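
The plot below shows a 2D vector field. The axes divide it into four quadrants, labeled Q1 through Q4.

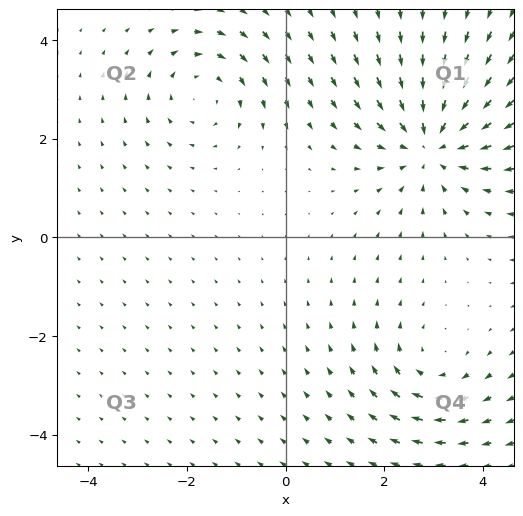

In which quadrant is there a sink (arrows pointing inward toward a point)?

The sink sits at approximately (3.0, 1.9), which lies in quadrant Q1. The divergence there is about -4, negative as expected for a sink.

Q1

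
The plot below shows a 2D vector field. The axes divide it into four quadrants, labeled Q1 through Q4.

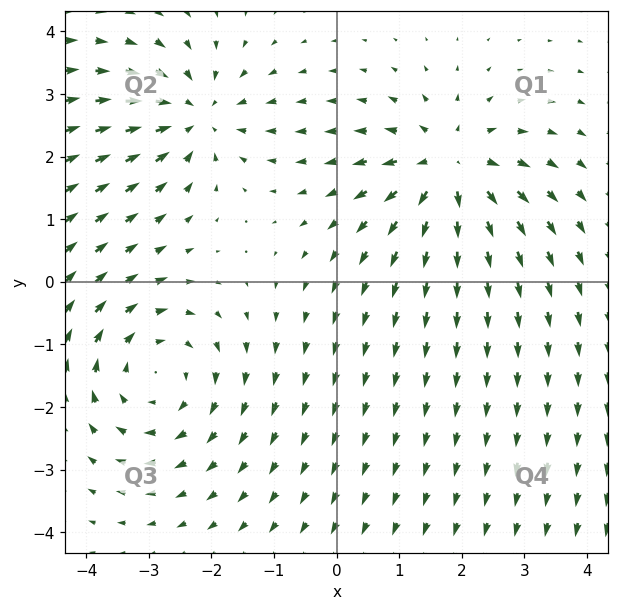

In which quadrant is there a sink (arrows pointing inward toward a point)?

Q2

The sink sits at approximately (-2.2, 2.6), which lies in quadrant Q2. The divergence there is about -3, negative as expected for a sink.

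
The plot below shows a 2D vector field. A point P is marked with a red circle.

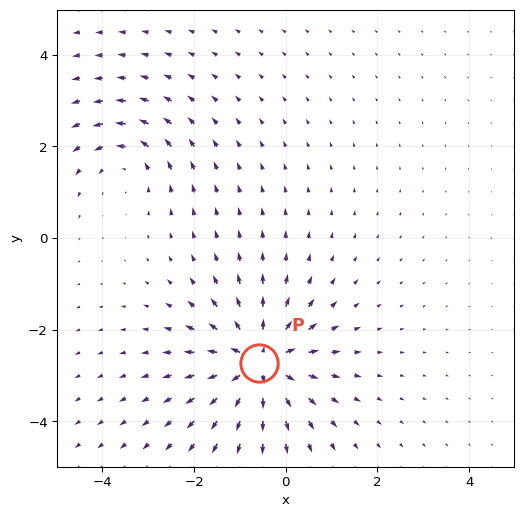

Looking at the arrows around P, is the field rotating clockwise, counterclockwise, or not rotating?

Near P at (-0.6, -2.7) the arrows show no circulation. The curl there is ≈0.

not rotating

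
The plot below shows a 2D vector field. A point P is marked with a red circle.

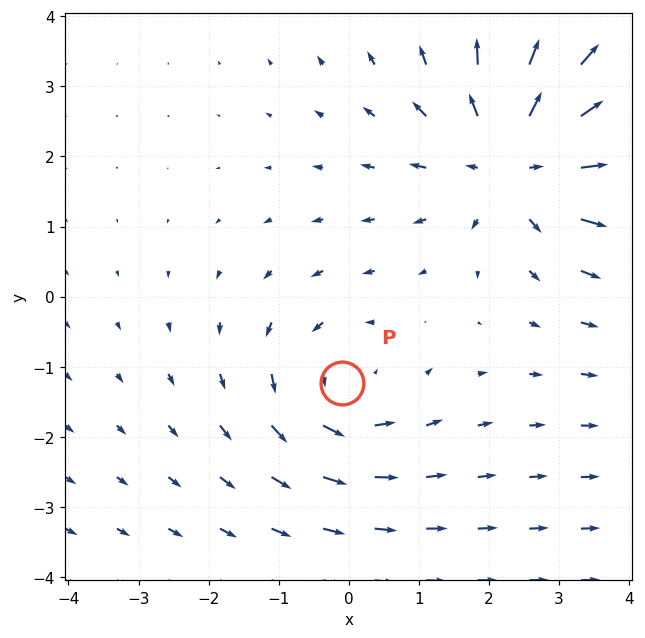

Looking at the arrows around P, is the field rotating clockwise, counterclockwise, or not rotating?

counterclockwise

Near P at (-0.1, -1.2) the arrows circulate counterclockwise. The curl (z-component) there is about +3; positive curl means counterclockwise rotation.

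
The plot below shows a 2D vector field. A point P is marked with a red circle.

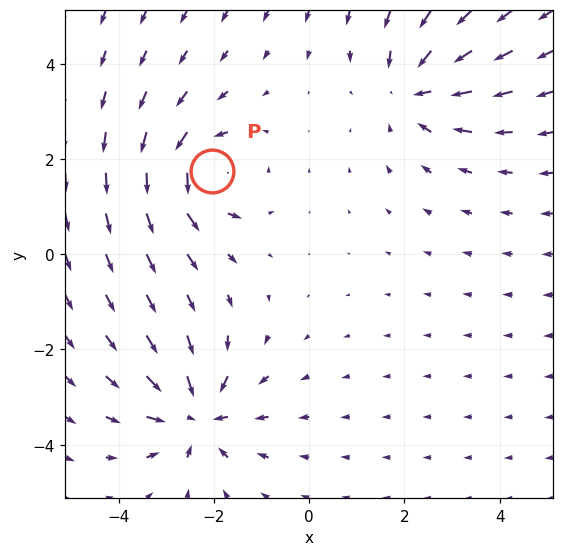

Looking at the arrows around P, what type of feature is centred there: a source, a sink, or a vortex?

At P (-2.0, 1.7) the arrows circulate counterclockwise. Divergence ≈0, curl about +6 — near-zero divergence with nonzero curl is a vortex.

vortex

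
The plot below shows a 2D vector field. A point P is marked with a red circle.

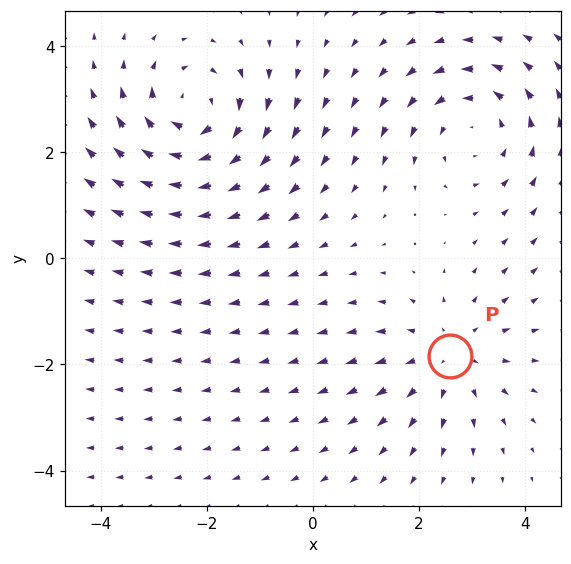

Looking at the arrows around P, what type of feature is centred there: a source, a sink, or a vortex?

source

At P (2.6, -1.8) the arrows spread outward. Divergence about +3, curl ≈0 — positive divergence with near-zero curl is a source.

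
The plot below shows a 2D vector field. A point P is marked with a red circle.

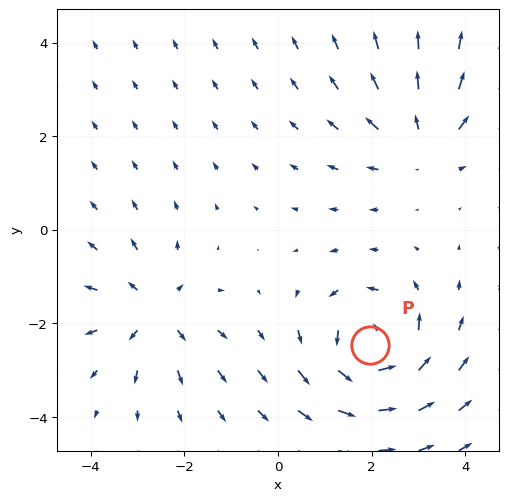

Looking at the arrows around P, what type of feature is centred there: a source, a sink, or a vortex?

At P (2.0, -2.5) the arrows circulate counterclockwise. Divergence ≈0, curl about +4 — near-zero divergence with nonzero curl is a vortex.

vortex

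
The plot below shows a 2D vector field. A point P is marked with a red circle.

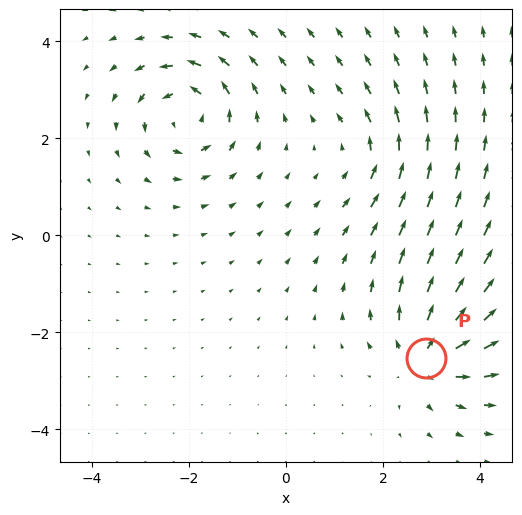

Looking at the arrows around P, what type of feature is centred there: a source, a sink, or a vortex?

At P (2.9, -2.5) the arrows spread outward. Divergence about +5, curl ≈0 — positive divergence with near-zero curl is a source.

source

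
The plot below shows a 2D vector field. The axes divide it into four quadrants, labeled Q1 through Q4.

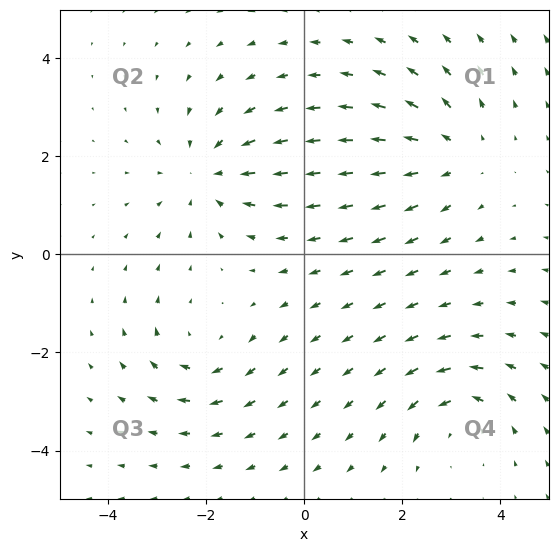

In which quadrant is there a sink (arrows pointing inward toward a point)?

Q2

The sink sits at approximately (-1.9, 1.6), which lies in quadrant Q2. The divergence there is about -4, negative as expected for a sink.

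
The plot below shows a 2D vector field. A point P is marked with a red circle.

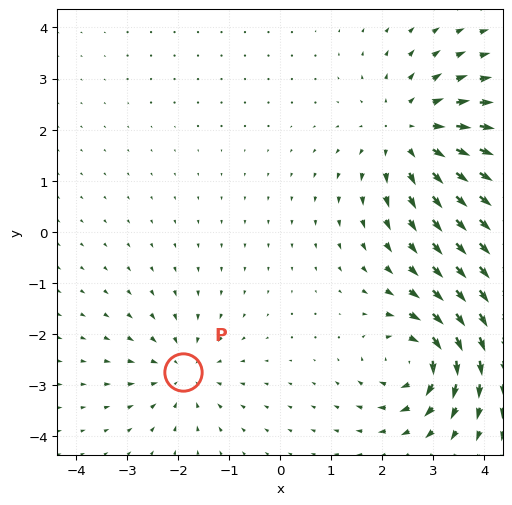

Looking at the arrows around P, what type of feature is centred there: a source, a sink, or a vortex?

At P (-1.9, -2.7) the arrows converge inward. Divergence about -3, curl ≈0 — negative divergence with near-zero curl is a sink.

sink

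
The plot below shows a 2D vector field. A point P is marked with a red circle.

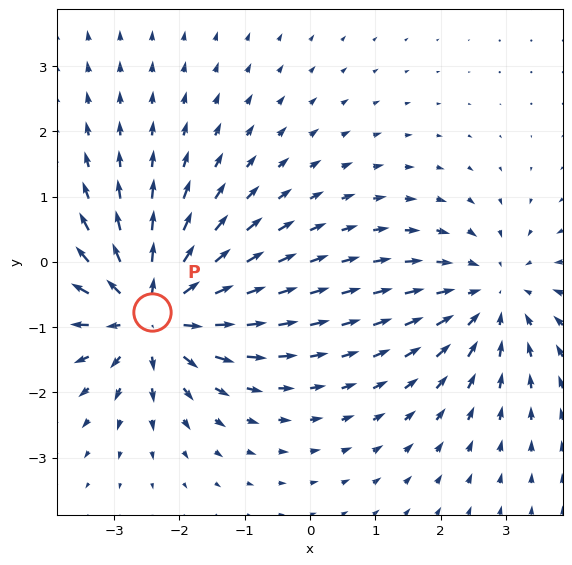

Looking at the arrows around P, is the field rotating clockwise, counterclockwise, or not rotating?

Near P at (-2.4, -0.8) the arrows show no circulation. The curl there is ≈0.

not rotating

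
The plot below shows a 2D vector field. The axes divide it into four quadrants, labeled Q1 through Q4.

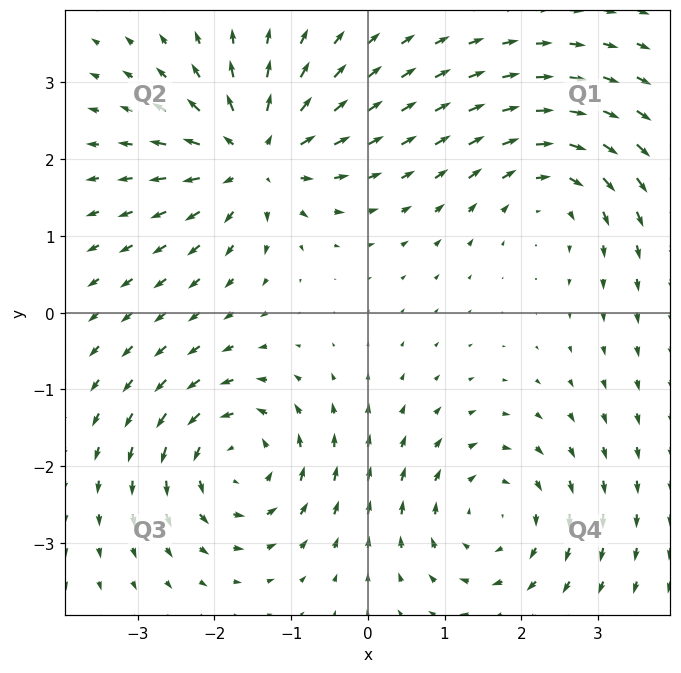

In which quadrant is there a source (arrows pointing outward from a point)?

The source sits at approximately (-1.5, 2.0), which lies in quadrant Q2. The divergence there is about +6, positive as expected for a source.

Q2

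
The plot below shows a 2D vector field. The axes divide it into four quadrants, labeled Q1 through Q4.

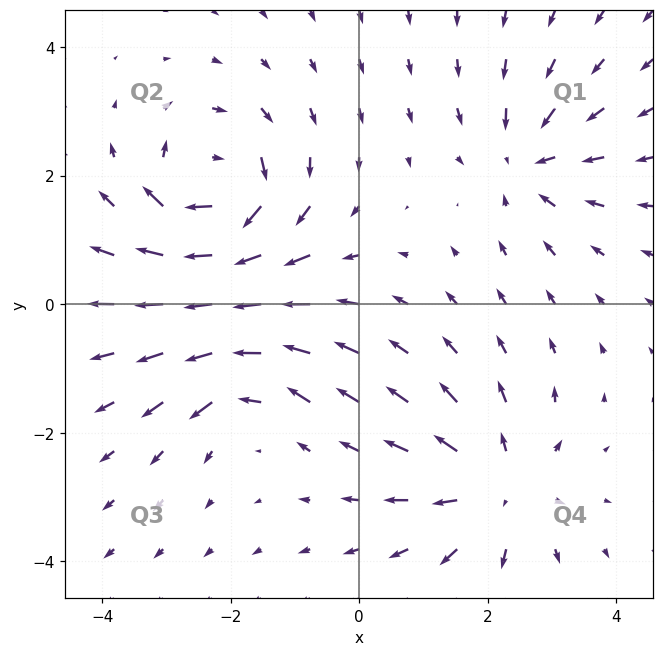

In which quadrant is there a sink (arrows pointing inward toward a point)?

The sink sits at approximately (2.6, 2.2), which lies in quadrant Q1. The divergence there is about -3, negative as expected for a sink.

Q1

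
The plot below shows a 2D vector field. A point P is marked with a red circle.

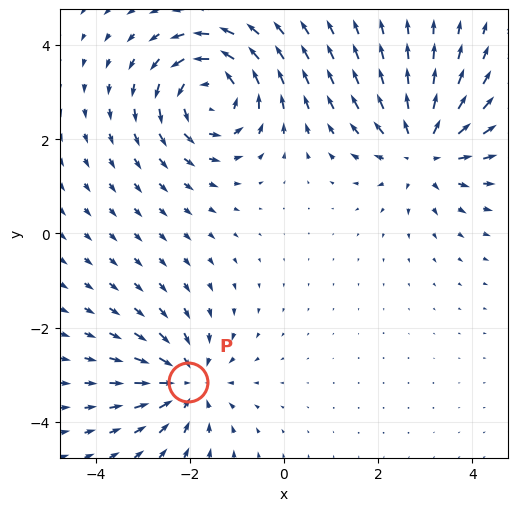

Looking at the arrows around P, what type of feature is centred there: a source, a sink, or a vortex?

sink

At P (-2.0, -3.2) the arrows converge inward. Divergence about -4, curl ≈0 — negative divergence with near-zero curl is a sink.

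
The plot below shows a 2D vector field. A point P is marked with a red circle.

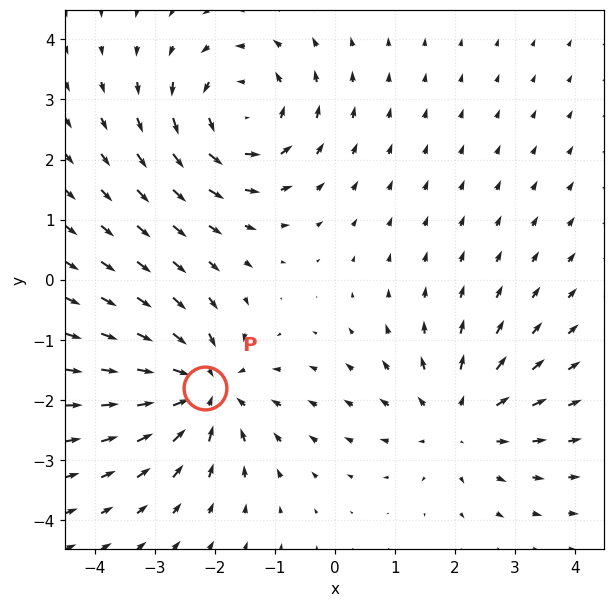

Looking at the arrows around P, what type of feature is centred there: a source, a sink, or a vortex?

At P (-2.2, -1.8) the arrows converge inward. Divergence about -4, curl ≈0 — negative divergence with near-zero curl is a sink.

sink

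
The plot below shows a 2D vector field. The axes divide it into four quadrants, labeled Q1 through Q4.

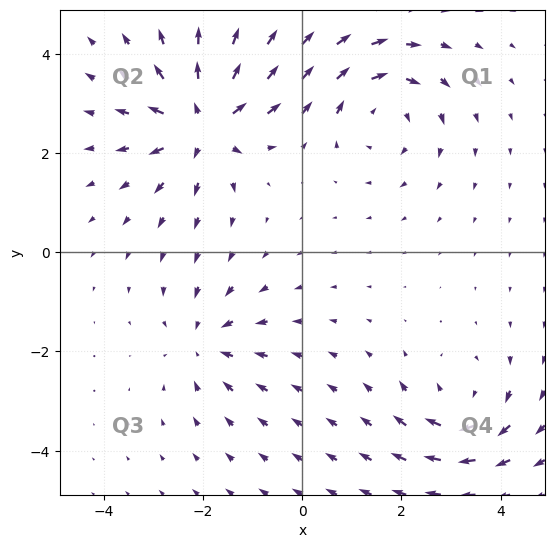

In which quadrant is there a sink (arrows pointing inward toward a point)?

Q3

The sink sits at approximately (-2.0, -1.8), which lies in quadrant Q3. The divergence there is about -3, negative as expected for a sink.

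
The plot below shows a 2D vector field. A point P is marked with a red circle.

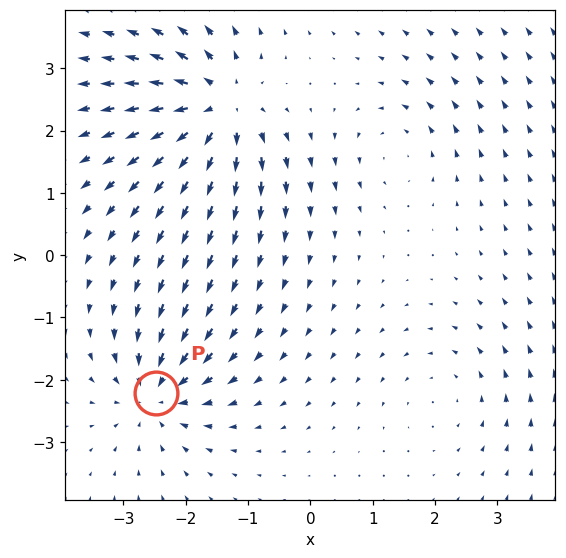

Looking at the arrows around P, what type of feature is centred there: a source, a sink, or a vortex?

At P (-2.5, -2.2) the arrows converge inward. Divergence about -5, curl ≈0 — negative divergence with near-zero curl is a sink.

sink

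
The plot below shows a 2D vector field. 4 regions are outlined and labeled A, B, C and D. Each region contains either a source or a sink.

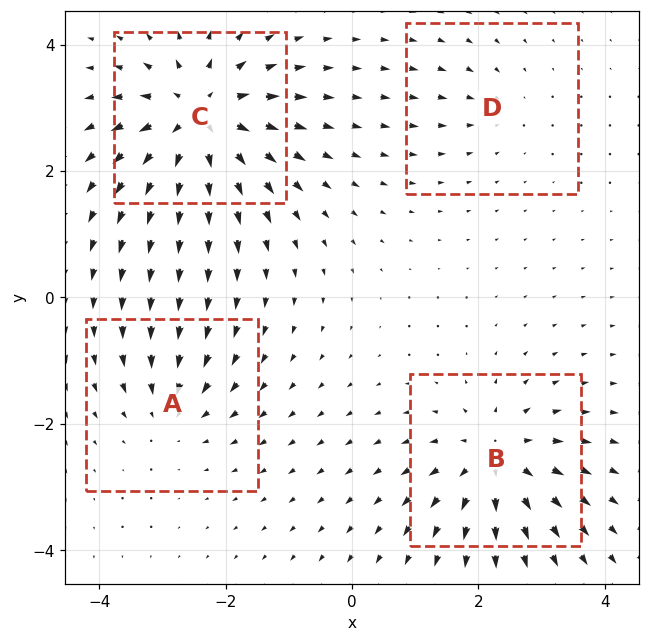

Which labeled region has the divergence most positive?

Divergence at each region's feature centre — A: about -4, B: about +6, C: about +8, D: about -2. Region C is most positive.

C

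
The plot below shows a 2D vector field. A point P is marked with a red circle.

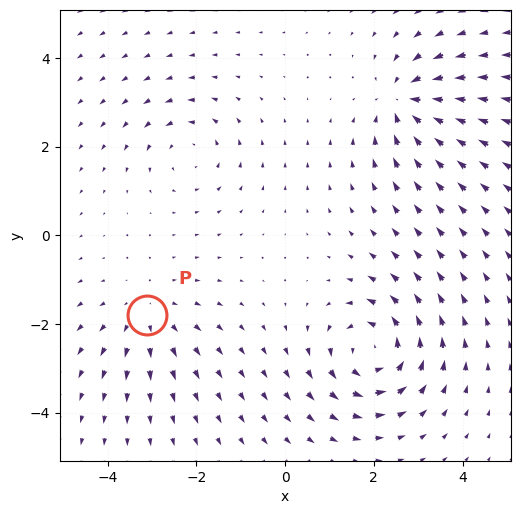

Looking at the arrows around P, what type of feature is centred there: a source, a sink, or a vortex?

source

At P (-3.1, -1.8) the arrows spread outward. Divergence about +3, curl ≈0 — positive divergence with near-zero curl is a source.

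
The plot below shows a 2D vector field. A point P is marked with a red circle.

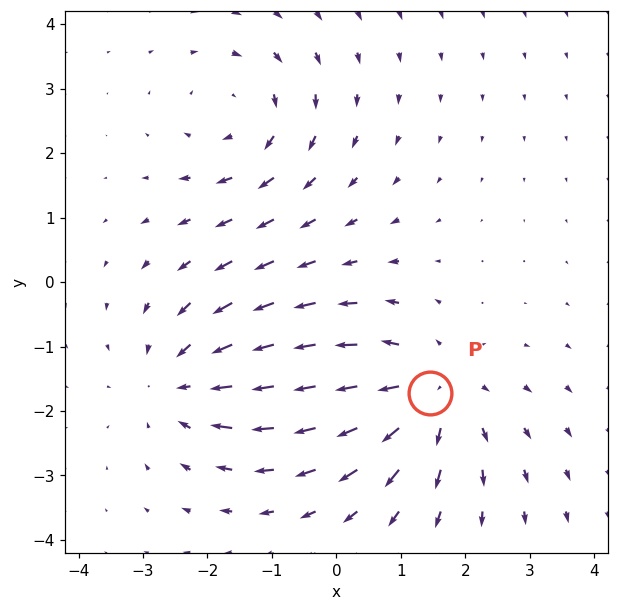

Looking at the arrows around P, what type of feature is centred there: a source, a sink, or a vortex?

source

At P (1.4, -1.7) the arrows spread outward. Divergence about +4, curl ≈0 — positive divergence with near-zero curl is a source.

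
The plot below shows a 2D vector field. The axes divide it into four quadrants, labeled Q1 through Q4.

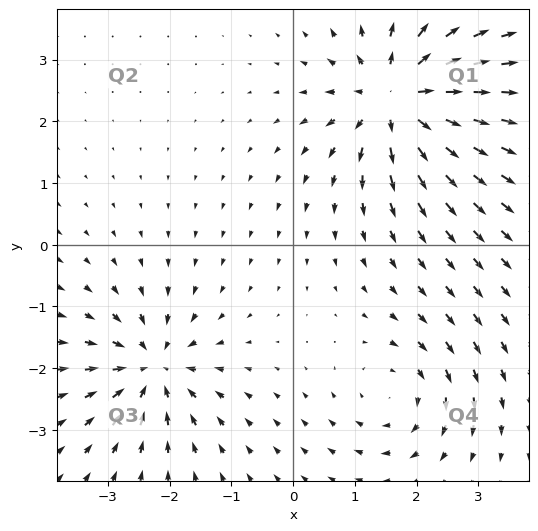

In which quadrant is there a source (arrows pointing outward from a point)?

Q1

The source sits at approximately (1.7, 2.4), which lies in quadrant Q1. The divergence there is about +5, positive as expected for a source.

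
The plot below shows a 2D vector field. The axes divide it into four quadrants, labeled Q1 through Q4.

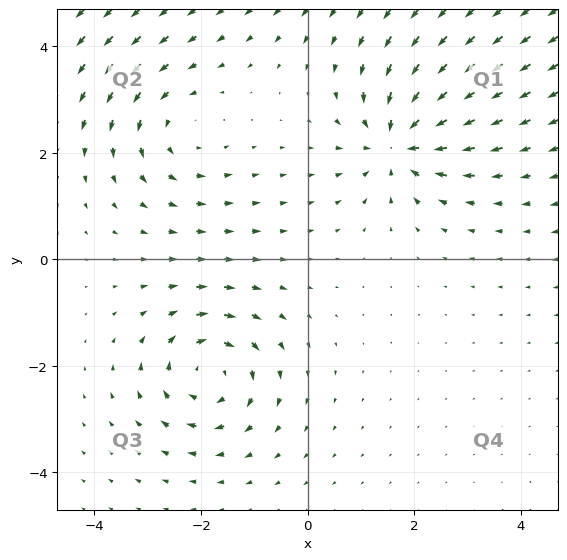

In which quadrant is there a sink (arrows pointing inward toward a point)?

The sink sits at approximately (1.7, 2.2), which lies in quadrant Q1. The divergence there is about -4, negative as expected for a sink.

Q1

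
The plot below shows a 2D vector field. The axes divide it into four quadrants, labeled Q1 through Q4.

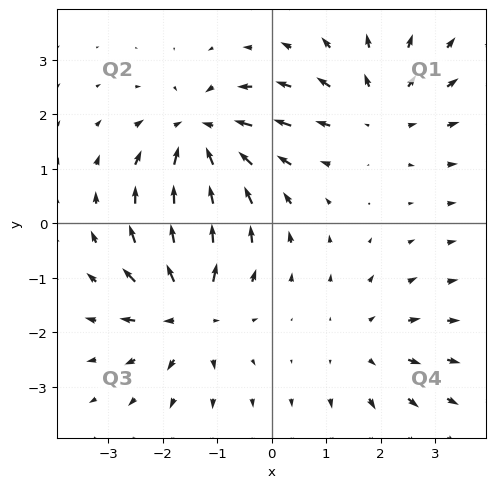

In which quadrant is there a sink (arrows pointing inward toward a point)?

The sink sits at approximately (-1.3, 1.6), which lies in quadrant Q2. The divergence there is about -6, negative as expected for a sink.

Q2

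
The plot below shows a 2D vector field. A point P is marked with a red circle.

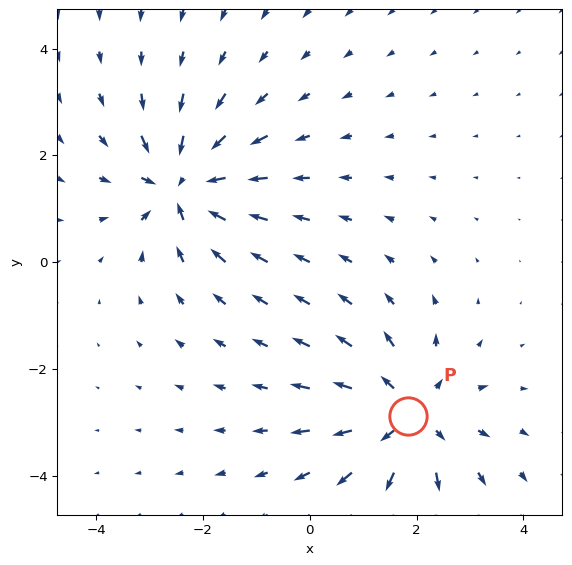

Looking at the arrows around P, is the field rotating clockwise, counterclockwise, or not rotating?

Near P at (1.8, -2.9) the arrows show no circulation. The curl there is ≈0.

not rotating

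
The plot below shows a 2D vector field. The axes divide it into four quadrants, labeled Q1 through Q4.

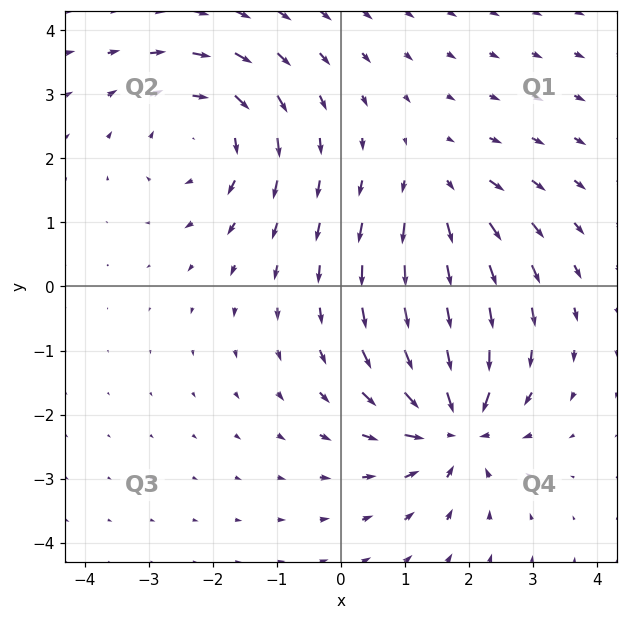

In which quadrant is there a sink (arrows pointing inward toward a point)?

Q4

The sink sits at approximately (1.8, -2.2), which lies in quadrant Q4. The divergence there is about -6, negative as expected for a sink.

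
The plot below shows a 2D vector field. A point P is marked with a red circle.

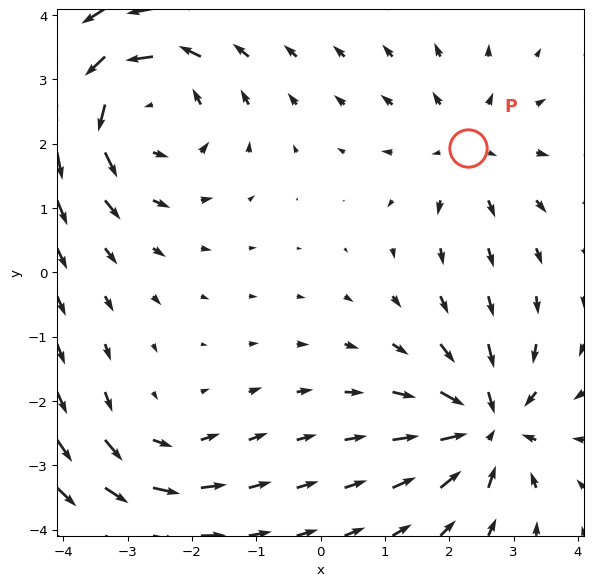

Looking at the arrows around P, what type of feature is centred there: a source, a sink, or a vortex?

At P (2.3, 1.9) the arrows spread outward. Divergence about +3, curl ≈0 — positive divergence with near-zero curl is a source.

source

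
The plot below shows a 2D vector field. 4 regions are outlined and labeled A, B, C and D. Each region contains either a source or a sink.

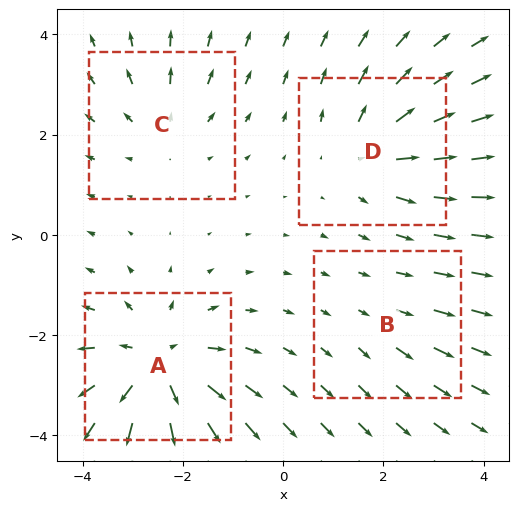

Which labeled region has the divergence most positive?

Divergence at each region's feature centre — A: about +6, B: about +2, C: about +3, D: about +4. Region A is most positive.

A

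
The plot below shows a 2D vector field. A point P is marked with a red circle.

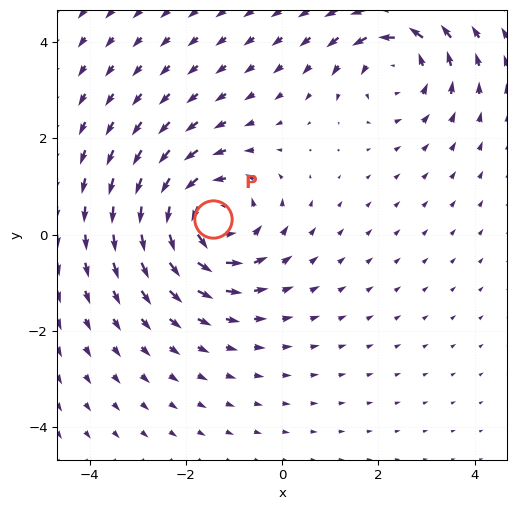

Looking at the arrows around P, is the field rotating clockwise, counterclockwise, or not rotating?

counterclockwise

Near P at (-1.4, 0.3) the arrows circulate counterclockwise. The curl (z-component) there is about +5; positive curl means counterclockwise rotation.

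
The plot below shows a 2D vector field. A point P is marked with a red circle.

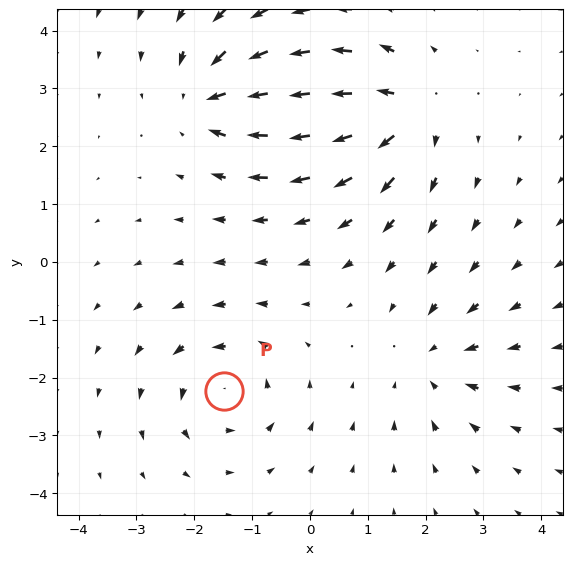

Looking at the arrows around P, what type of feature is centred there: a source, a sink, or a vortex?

vortex

At P (-1.5, -2.2) the arrows circulate counterclockwise. Divergence ≈0, curl about +4 — near-zero divergence with nonzero curl is a vortex.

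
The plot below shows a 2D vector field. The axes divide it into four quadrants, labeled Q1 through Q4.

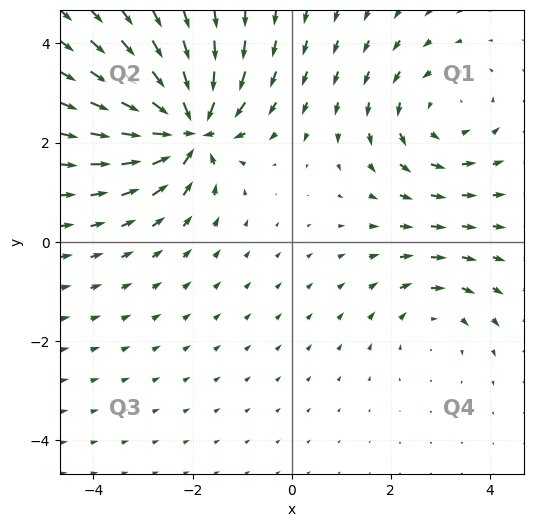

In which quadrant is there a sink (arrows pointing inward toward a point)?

Q2

The sink sits at approximately (-2.1, 2.3), which lies in quadrant Q2. The divergence there is about -7, negative as expected for a sink.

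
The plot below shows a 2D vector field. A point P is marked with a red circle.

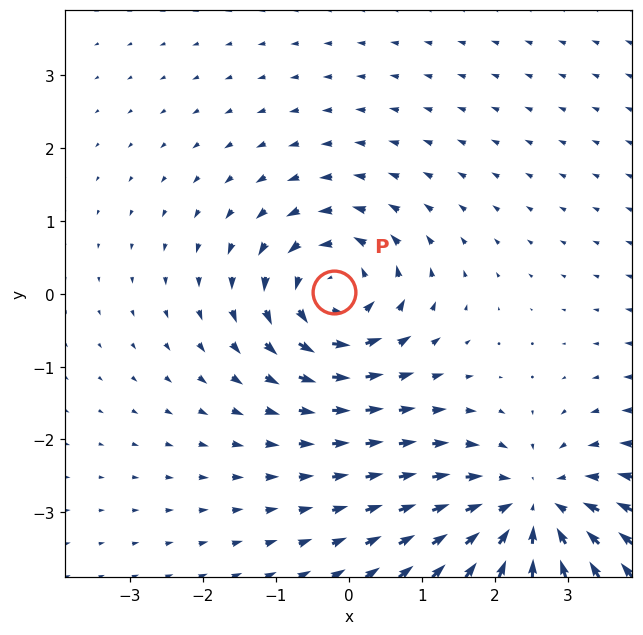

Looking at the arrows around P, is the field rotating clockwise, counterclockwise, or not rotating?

Near P at (-0.2, 0.0) the arrows circulate counterclockwise. The curl (z-component) there is about +4; positive curl means counterclockwise rotation.

counterclockwise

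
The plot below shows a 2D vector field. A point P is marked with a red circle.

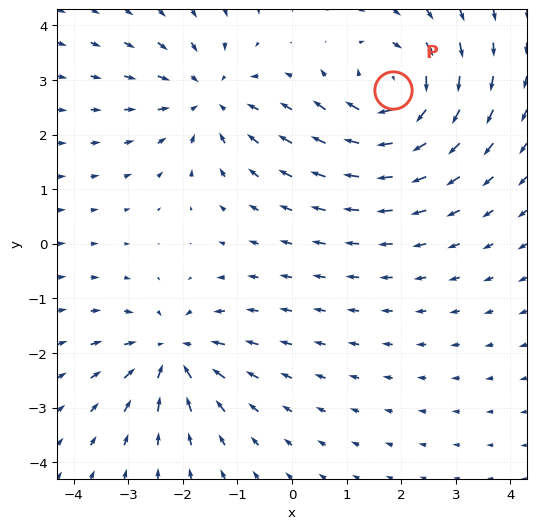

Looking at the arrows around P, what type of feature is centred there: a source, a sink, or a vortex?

vortex

At P (1.8, 2.8) the arrows circulate clockwise. Divergence ≈0, curl about -6 — near-zero divergence with nonzero curl is a vortex.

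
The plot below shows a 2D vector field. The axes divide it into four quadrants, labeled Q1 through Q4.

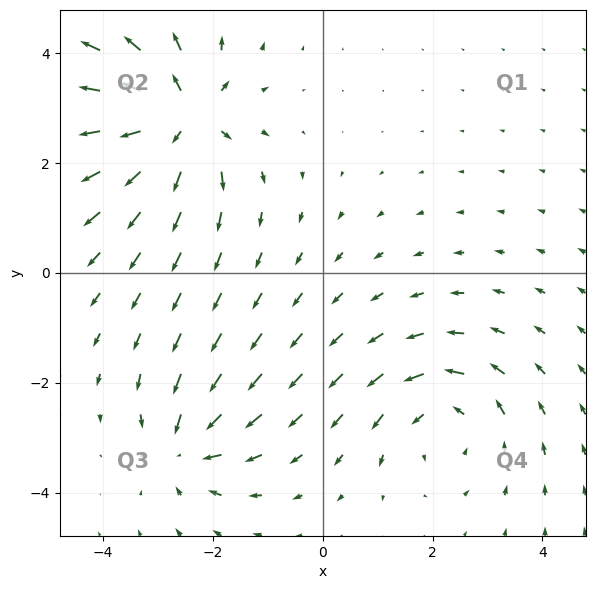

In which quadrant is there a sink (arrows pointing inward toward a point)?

The sink sits at approximately (-2.5, -3.2), which lies in quadrant Q3. The divergence there is about -4, negative as expected for a sink.

Q3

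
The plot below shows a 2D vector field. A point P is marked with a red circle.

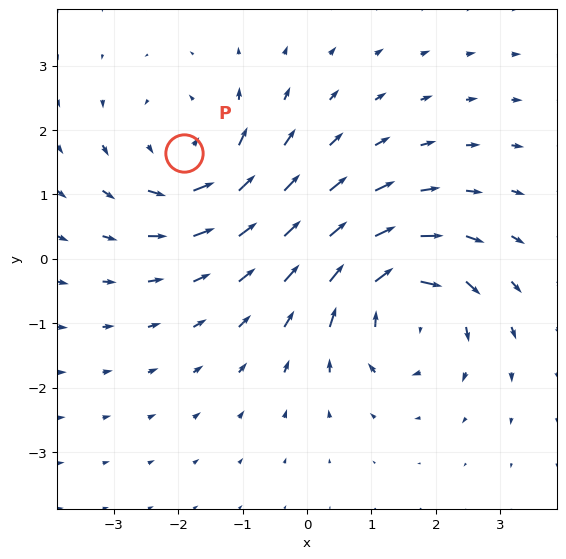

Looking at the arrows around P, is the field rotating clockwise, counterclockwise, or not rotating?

counterclockwise

Near P at (-1.9, 1.6) the arrows circulate counterclockwise. The curl (z-component) there is about +3; positive curl means counterclockwise rotation.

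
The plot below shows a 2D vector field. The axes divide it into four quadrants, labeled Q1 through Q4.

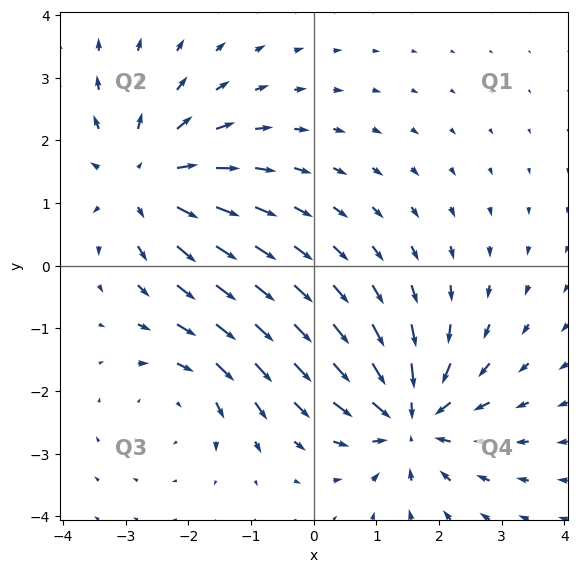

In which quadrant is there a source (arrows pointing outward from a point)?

Q2

The source sits at approximately (-2.7, 1.4), which lies in quadrant Q2. The divergence there is about +4, positive as expected for a source.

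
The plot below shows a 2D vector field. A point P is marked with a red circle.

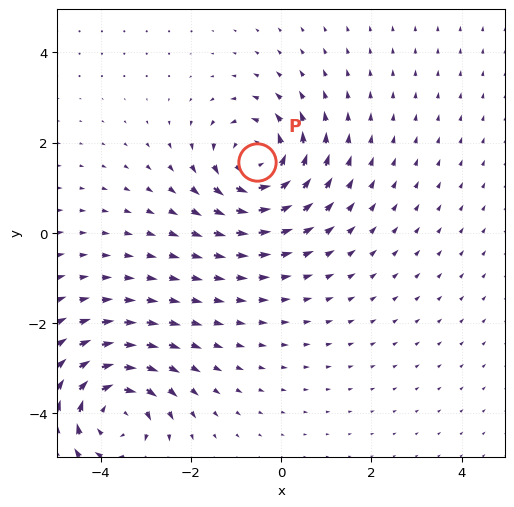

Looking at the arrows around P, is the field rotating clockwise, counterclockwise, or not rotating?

counterclockwise

Near P at (-0.5, 1.6) the arrows circulate counterclockwise. The curl (z-component) there is about +3; positive curl means counterclockwise rotation.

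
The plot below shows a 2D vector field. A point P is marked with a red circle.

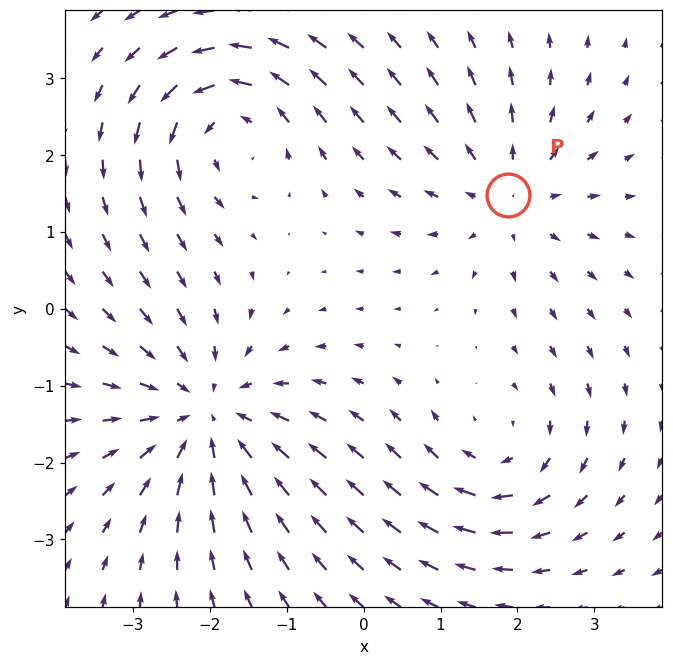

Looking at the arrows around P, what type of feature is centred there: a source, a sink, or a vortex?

source

At P (1.9, 1.5) the arrows spread outward. Divergence about +3, curl ≈0 — positive divergence with near-zero curl is a source.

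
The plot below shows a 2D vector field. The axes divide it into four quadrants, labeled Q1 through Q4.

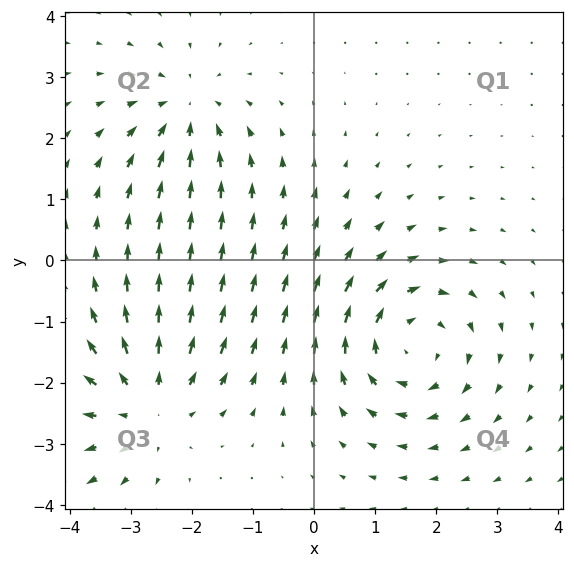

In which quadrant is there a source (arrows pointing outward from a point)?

Q3

The source sits at approximately (-2.7, -2.4), which lies in quadrant Q3. The divergence there is about +4, positive as expected for a source.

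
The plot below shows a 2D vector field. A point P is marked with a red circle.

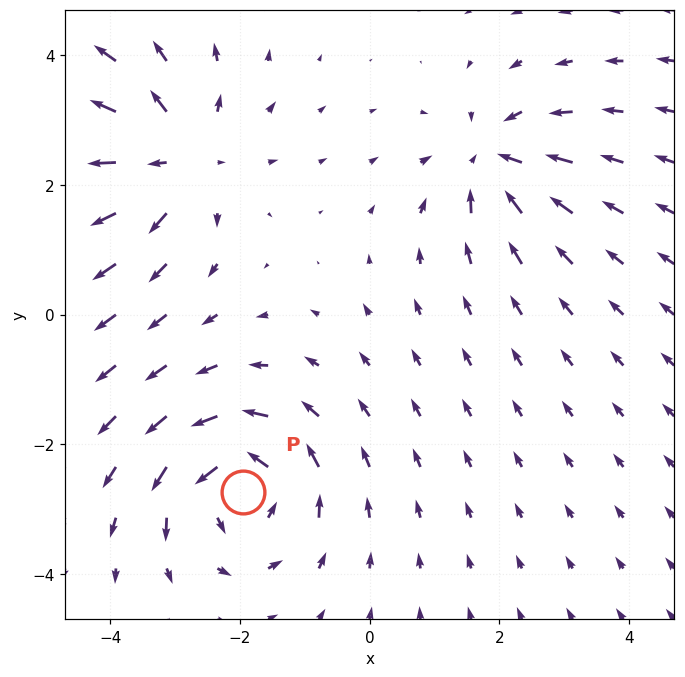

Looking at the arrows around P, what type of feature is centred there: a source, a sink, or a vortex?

vortex

At P (-2.0, -2.7) the arrows circulate counterclockwise. Divergence ≈0, curl about +4 — near-zero divergence with nonzero curl is a vortex.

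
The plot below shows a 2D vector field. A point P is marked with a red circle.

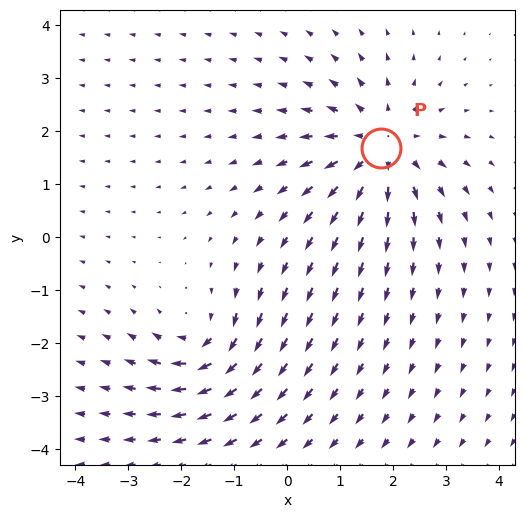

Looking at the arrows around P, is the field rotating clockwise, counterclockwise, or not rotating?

not rotating

Near P at (1.8, 1.7) the arrows show no circulation. The curl there is ≈0.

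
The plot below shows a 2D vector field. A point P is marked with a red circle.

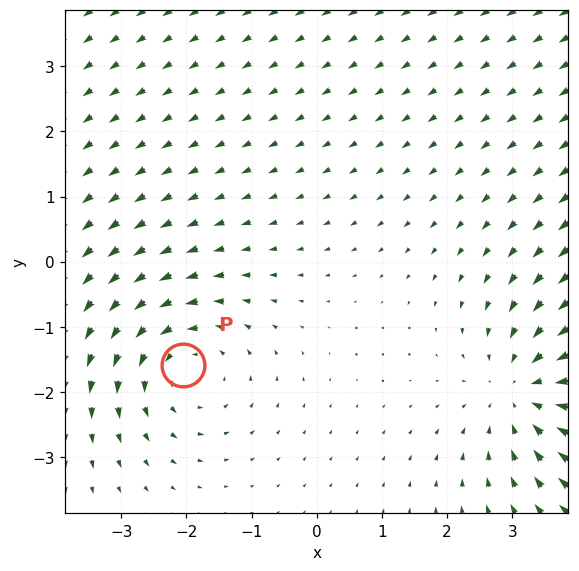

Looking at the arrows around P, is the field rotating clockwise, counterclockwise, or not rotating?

counterclockwise

Near P at (-2.0, -1.6) the arrows circulate counterclockwise. The curl (z-component) there is about +3; positive curl means counterclockwise rotation.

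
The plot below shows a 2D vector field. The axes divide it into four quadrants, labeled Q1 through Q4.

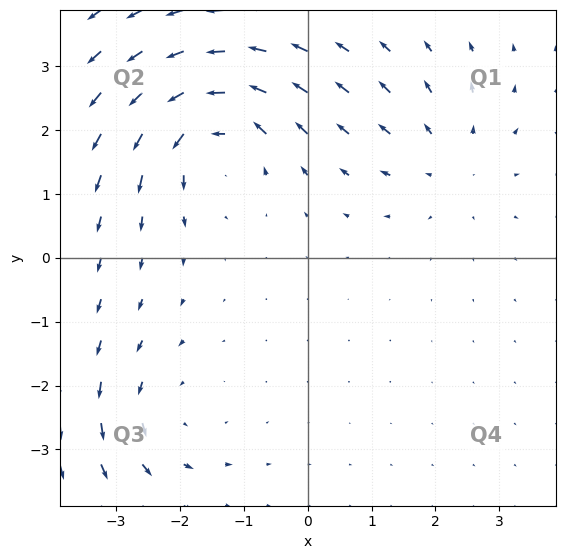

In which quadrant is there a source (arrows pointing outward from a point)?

The source sits at approximately (2.2, 1.5), which lies in quadrant Q1. The divergence there is about +3, positive as expected for a source.

Q1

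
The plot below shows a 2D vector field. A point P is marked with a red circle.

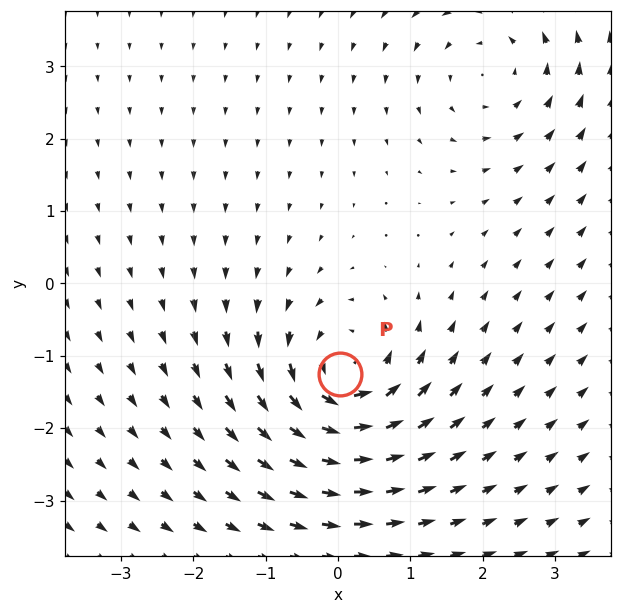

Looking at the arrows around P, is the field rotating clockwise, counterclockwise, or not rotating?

Near P at (0.0, -1.3) the arrows circulate counterclockwise. The curl (z-component) there is about +5; positive curl means counterclockwise rotation.

counterclockwise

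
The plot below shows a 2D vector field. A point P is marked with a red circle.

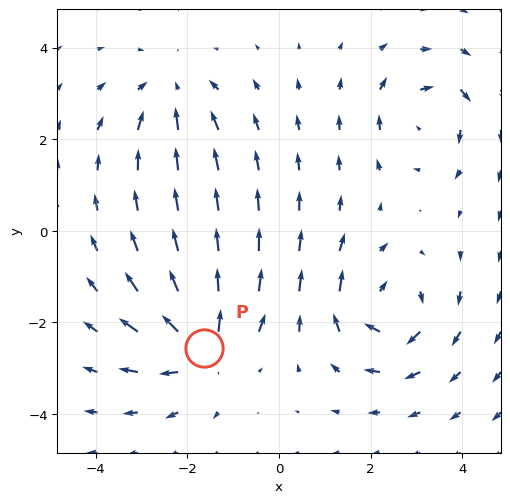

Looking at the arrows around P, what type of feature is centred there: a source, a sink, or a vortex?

source

At P (-1.6, -2.6) the arrows spread outward. Divergence about +6, curl ≈0 — positive divergence with near-zero curl is a source.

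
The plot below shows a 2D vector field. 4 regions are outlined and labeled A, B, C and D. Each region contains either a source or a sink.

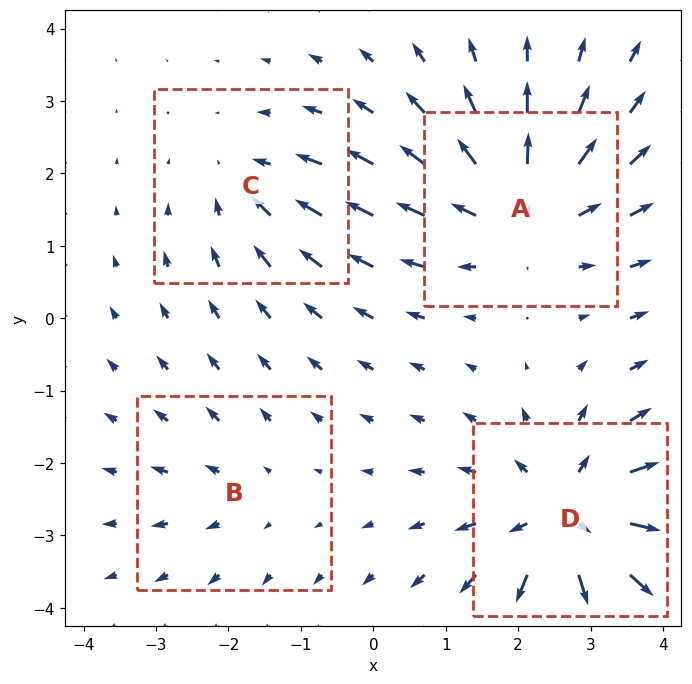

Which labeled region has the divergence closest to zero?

B

Divergence at each region's feature centre — A: about +5, B: about +2, C: about -3, D: about +6. Region B is closest to zero.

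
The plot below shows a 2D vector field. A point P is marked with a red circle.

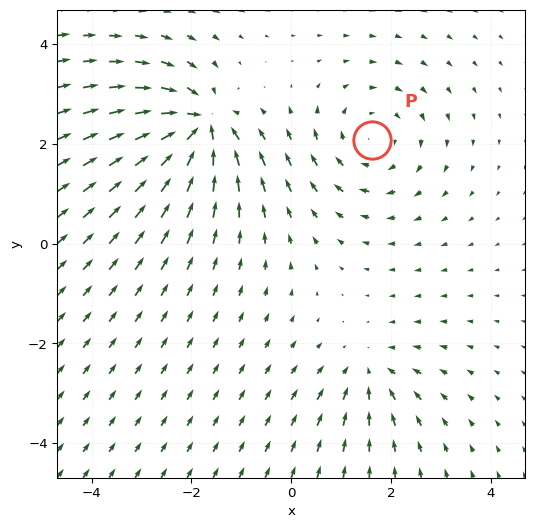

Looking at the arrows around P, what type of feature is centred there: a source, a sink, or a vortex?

At P (1.6, 2.1) the arrows circulate clockwise. Divergence ≈0, curl about -3 — near-zero divergence with nonzero curl is a vortex.

vortex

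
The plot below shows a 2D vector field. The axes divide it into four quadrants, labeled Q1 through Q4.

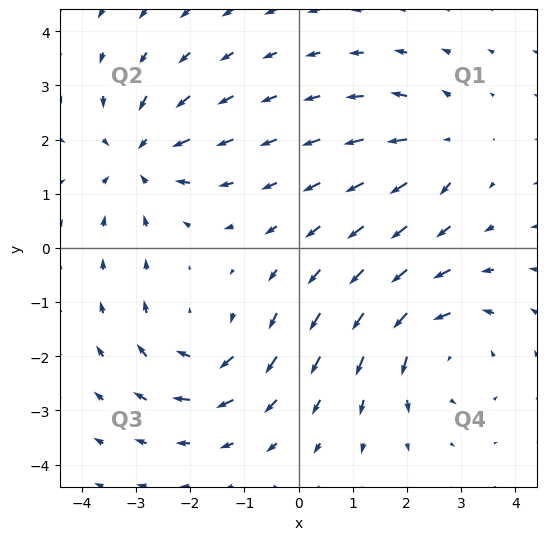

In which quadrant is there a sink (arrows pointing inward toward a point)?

Q2

The sink sits at approximately (-3.0, 1.7), which lies in quadrant Q2. The divergence there is about -4, negative as expected for a sink.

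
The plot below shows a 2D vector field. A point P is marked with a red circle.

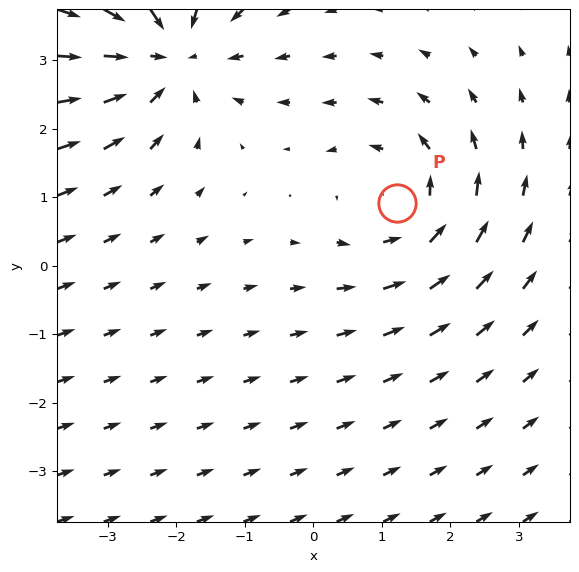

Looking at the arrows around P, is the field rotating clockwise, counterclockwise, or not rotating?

Near P at (1.2, 0.9) the arrows circulate counterclockwise. The curl (z-component) there is about +3; positive curl means counterclockwise rotation.

counterclockwise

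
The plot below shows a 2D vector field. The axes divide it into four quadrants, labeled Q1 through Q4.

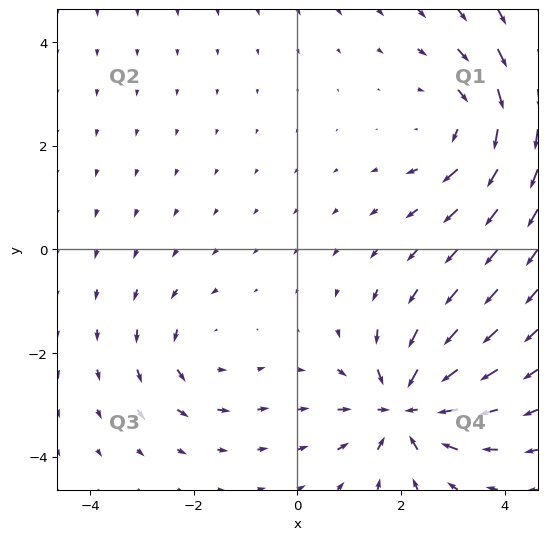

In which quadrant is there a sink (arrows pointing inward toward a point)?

Q4

The sink sits at approximately (2.1, -3.1), which lies in quadrant Q4. The divergence there is about -6, negative as expected for a sink.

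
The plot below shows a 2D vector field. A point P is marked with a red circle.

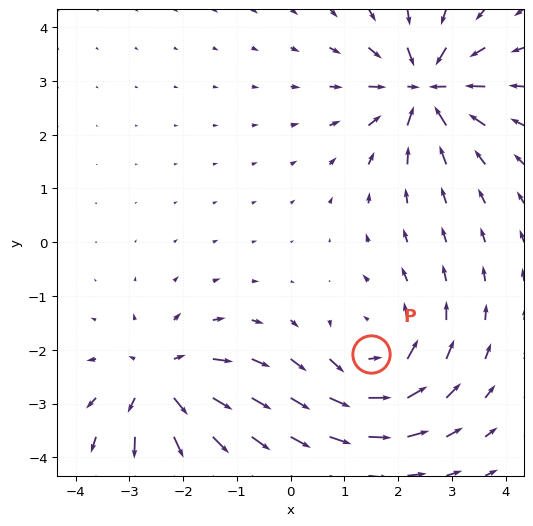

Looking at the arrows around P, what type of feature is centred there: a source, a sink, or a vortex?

At P (1.5, -2.1) the arrows circulate counterclockwise. Divergence ≈0, curl about +4 — near-zero divergence with nonzero curl is a vortex.

vortex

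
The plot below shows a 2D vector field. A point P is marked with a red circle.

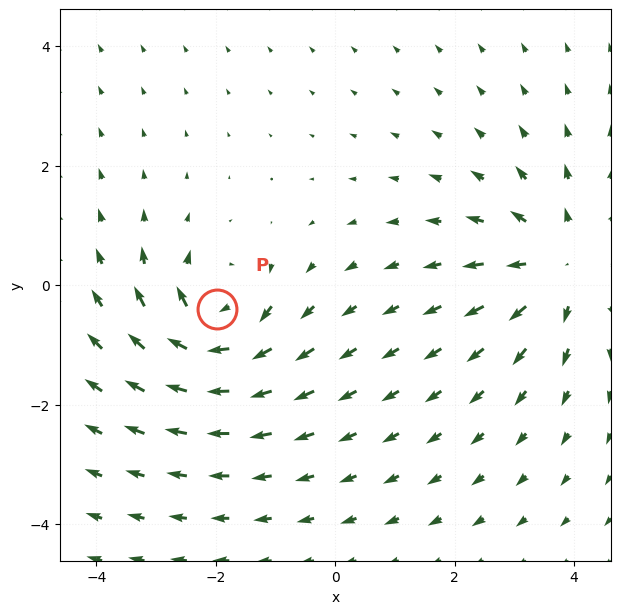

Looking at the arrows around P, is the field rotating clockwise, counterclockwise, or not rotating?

Near P at (-2.0, -0.4) the arrows circulate clockwise. The curl (z-component) there is about -4; negative curl means clockwise rotation.

clockwise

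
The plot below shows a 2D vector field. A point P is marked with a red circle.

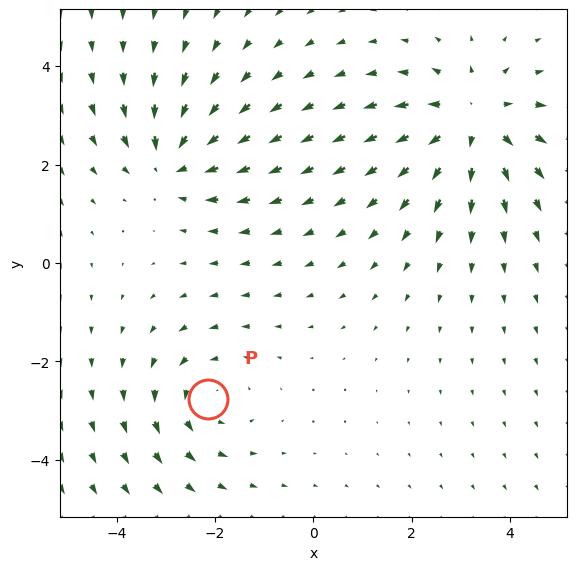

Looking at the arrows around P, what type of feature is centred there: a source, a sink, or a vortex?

vortex

At P (-2.1, -2.8) the arrows circulate counterclockwise. Divergence ≈0, curl about +3 — near-zero divergence with nonzero curl is a vortex.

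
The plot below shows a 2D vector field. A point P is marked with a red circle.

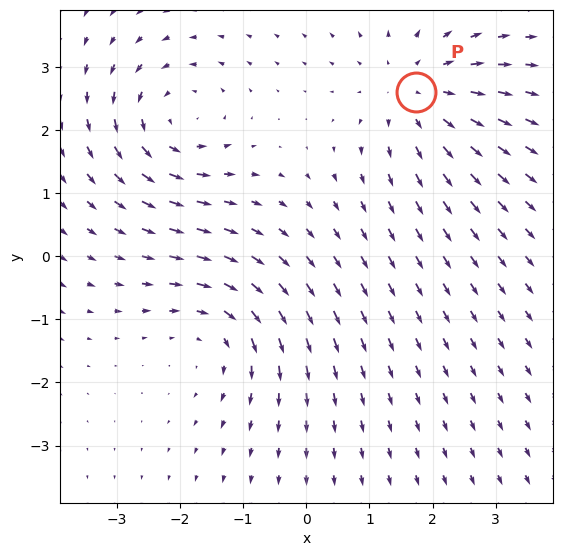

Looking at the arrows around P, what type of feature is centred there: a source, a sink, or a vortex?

source

At P (1.7, 2.6) the arrows spread outward. Divergence about +4, curl ≈0 — positive divergence with near-zero curl is a source.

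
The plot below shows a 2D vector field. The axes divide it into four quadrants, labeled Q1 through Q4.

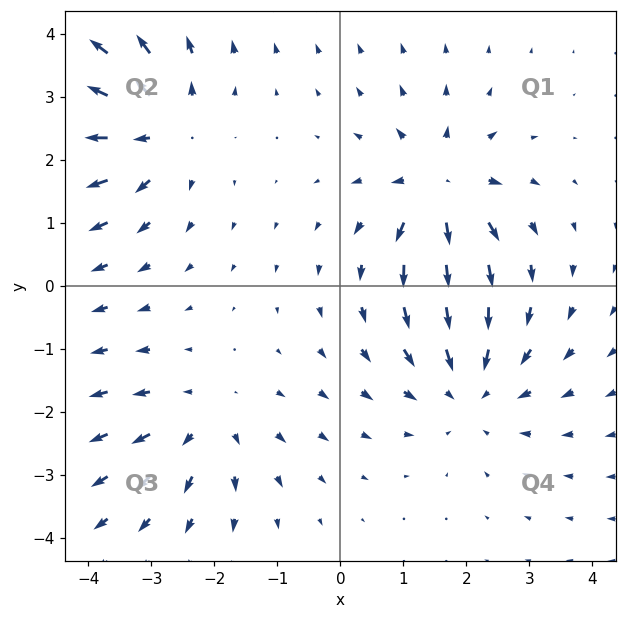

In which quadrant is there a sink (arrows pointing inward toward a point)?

Q4

The sink sits at approximately (2.0, -1.6), which lies in quadrant Q4. The divergence there is about -4, negative as expected for a sink.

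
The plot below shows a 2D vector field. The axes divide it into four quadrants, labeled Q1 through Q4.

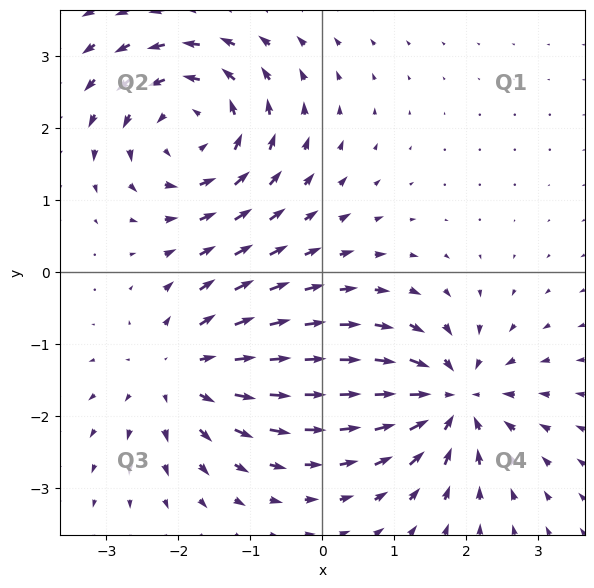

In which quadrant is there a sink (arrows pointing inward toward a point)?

The sink sits at approximately (1.8, -1.8), which lies in quadrant Q4. The divergence there is about -5, negative as expected for a sink.

Q4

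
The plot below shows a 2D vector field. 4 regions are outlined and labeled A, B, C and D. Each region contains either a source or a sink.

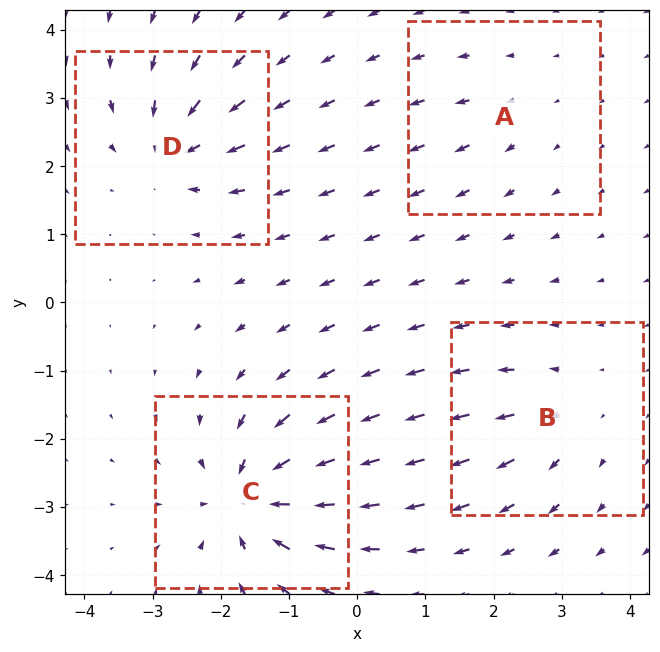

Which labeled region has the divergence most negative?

C

Divergence at each region's feature centre — A: about +2, B: about +4, C: about -8, D: about -6. Region C is most negative.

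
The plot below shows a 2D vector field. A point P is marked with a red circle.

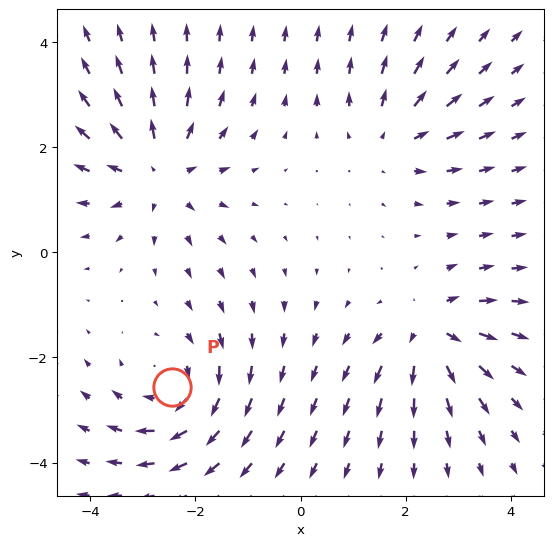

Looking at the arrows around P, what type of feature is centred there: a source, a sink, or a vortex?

vortex

At P (-2.4, -2.6) the arrows circulate clockwise. Divergence ≈0, curl about -4 — near-zero divergence with nonzero curl is a vortex.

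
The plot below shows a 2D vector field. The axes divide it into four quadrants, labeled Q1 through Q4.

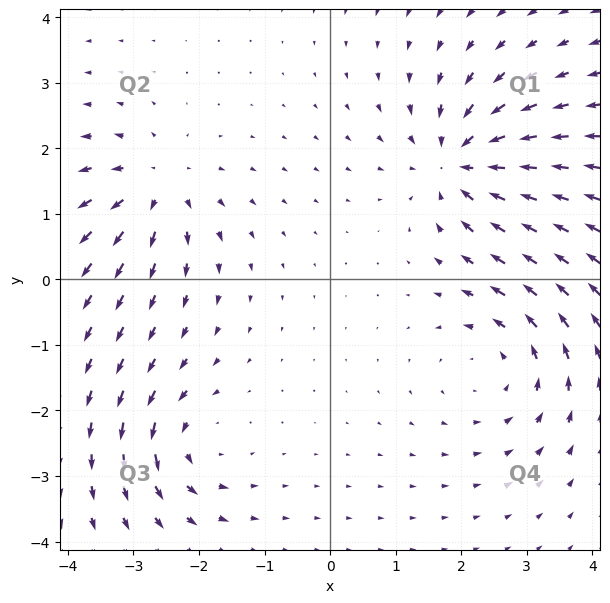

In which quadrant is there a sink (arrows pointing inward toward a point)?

The sink sits at approximately (2.0, 1.8), which lies in quadrant Q1. The divergence there is about -6, negative as expected for a sink.

Q1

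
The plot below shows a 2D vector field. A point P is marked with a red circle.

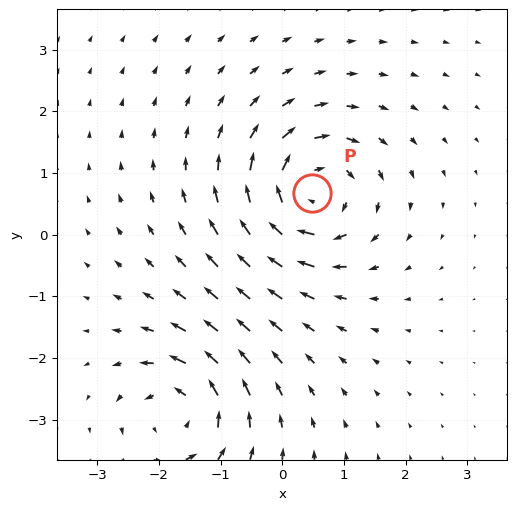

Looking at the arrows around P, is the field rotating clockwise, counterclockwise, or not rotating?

Near P at (0.5, 0.7) the arrows circulate clockwise. The curl (z-component) there is about -6; negative curl means clockwise rotation.

clockwise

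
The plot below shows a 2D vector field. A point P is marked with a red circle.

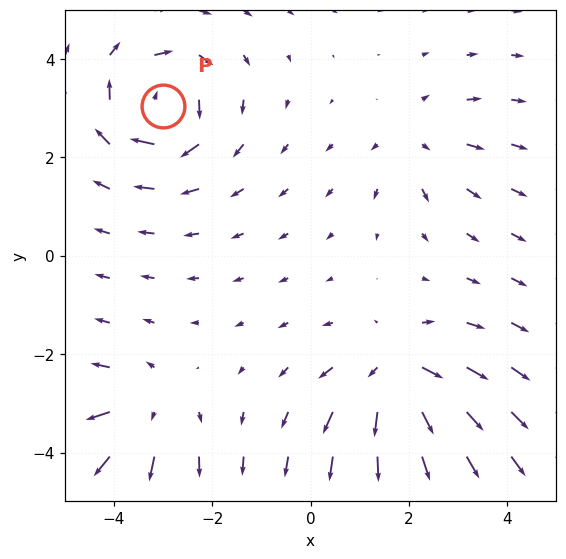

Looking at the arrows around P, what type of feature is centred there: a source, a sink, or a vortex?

At P (-3.0, 3.1) the arrows circulate clockwise. Divergence ≈0, curl about -7 — near-zero divergence with nonzero curl is a vortex.

vortex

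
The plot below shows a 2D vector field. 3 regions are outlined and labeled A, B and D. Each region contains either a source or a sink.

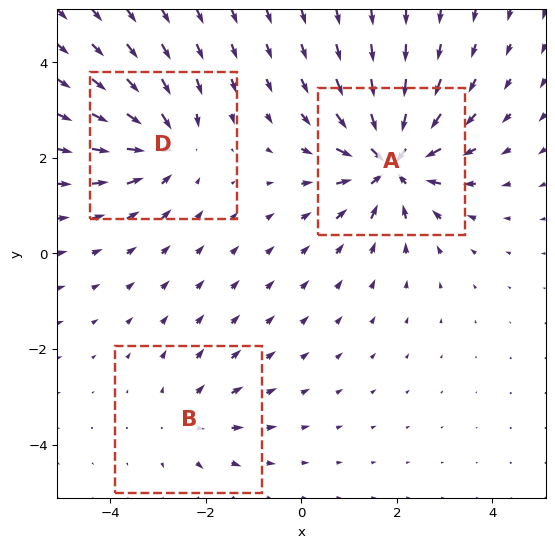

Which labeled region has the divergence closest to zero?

Divergence at each region's feature centre — A: about -5, B: about +2, D: about -3. Region B is closest to zero.

B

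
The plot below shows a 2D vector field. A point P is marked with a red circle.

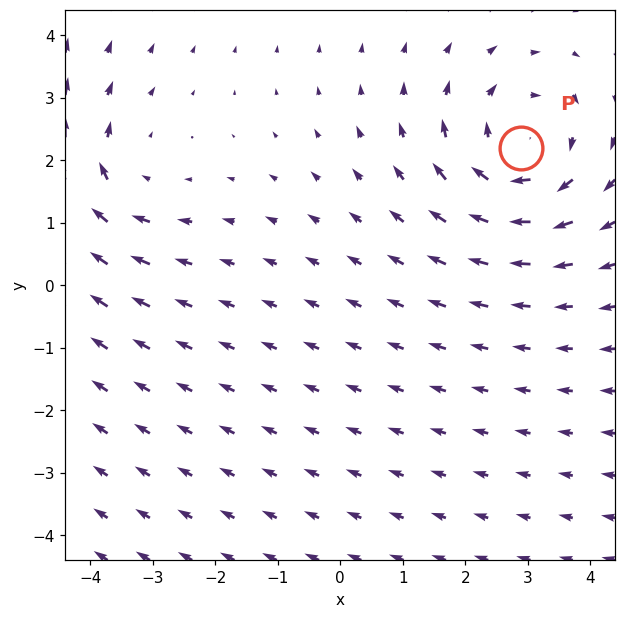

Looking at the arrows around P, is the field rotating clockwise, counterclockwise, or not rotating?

clockwise

Near P at (2.9, 2.2) the arrows circulate clockwise. The curl (z-component) there is about -5; negative curl means clockwise rotation.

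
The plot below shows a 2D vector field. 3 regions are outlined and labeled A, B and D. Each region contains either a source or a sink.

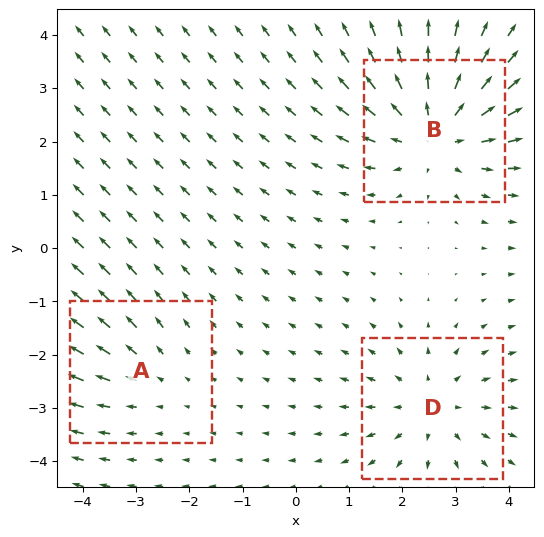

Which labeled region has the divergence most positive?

B

Divergence at each region's feature centre — A: about +2, B: about +4, D: about +3. Region B is most positive.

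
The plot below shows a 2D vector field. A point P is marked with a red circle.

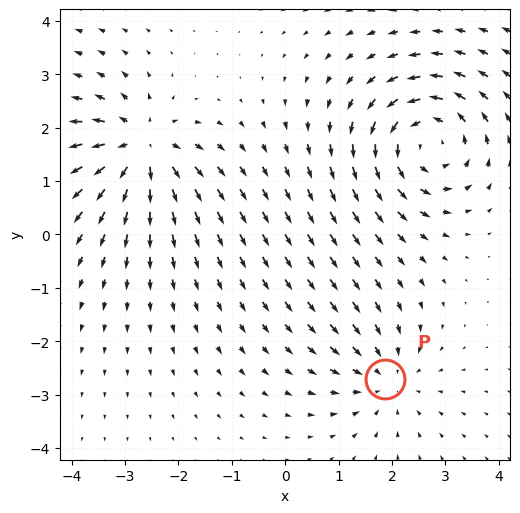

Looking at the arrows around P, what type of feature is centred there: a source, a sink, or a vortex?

At P (1.9, -2.7) the arrows converge inward. Divergence about -3, curl ≈0 — negative divergence with near-zero curl is a sink.

sink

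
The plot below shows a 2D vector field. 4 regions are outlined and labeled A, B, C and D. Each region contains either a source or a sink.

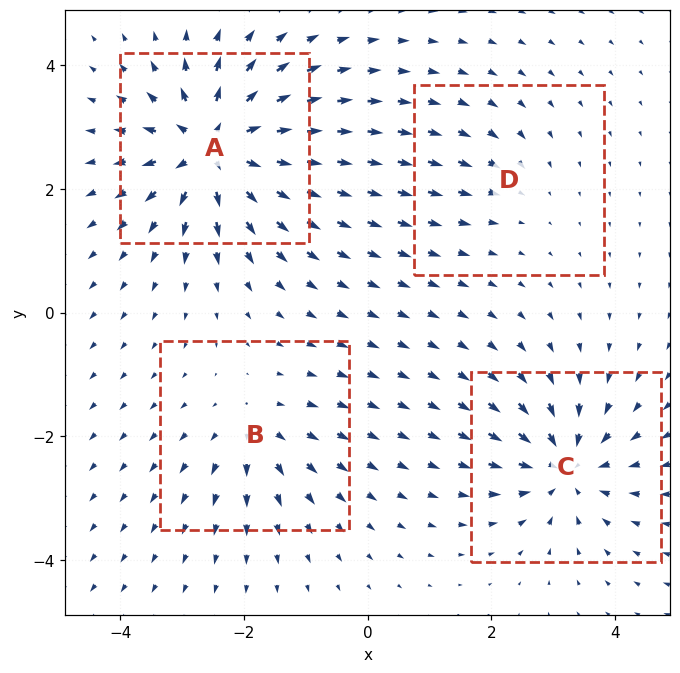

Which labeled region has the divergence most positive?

A

Divergence at each region's feature centre — A: about +9, B: about +4, C: about -6, D: about -2. Region A is most positive.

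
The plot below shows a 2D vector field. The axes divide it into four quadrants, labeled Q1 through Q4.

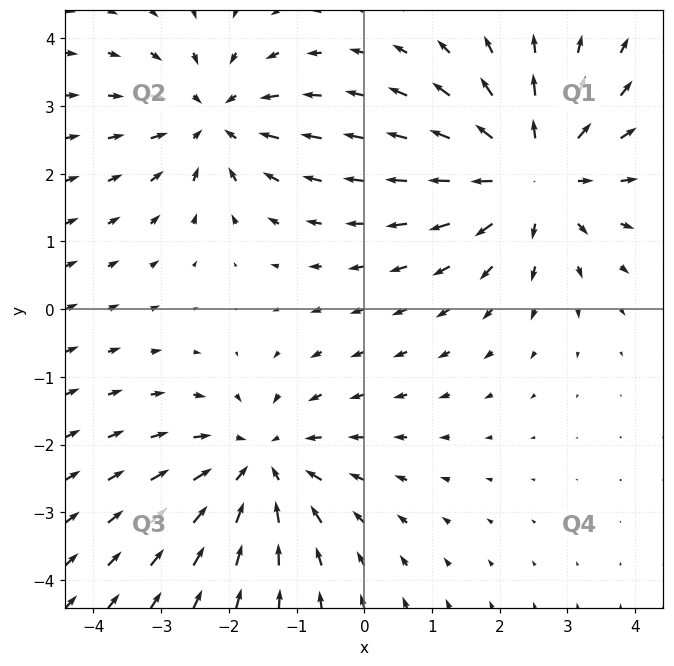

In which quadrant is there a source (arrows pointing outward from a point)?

The source sits at approximately (2.5, 2.0), which lies in quadrant Q1. The divergence there is about +3, positive as expected for a source.

Q1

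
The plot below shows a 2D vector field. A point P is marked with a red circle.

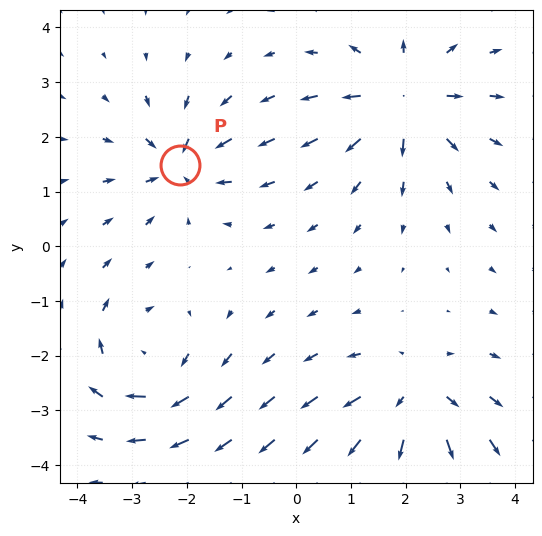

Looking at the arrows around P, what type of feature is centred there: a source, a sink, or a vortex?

sink

At P (-2.1, 1.5) the arrows converge inward. Divergence about -5, curl ≈0 — negative divergence with near-zero curl is a sink.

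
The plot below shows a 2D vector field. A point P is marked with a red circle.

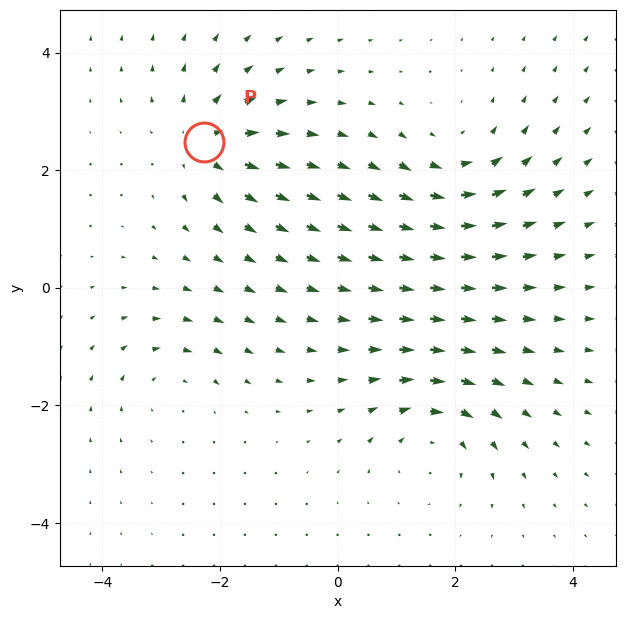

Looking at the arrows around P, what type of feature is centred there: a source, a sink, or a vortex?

source

At P (-2.3, 2.5) the arrows spread outward. Divergence about +6, curl ≈0 — positive divergence with near-zero curl is a source.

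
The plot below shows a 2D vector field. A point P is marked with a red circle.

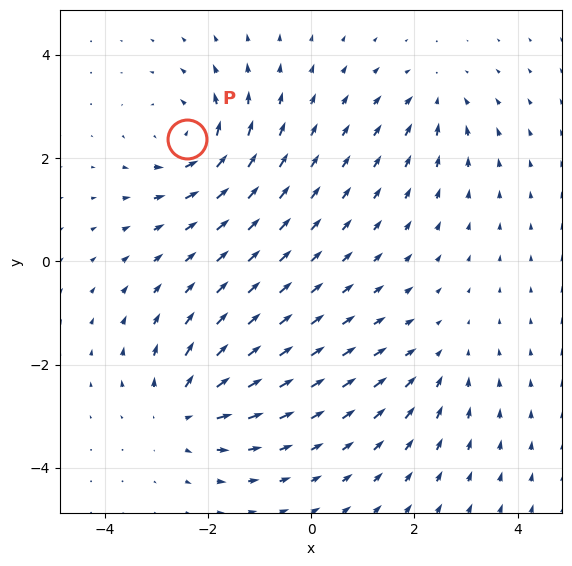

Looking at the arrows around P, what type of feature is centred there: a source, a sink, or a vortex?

At P (-2.4, 2.4) the arrows circulate counterclockwise. Divergence ≈0, curl about +6 — near-zero divergence with nonzero curl is a vortex.

vortex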